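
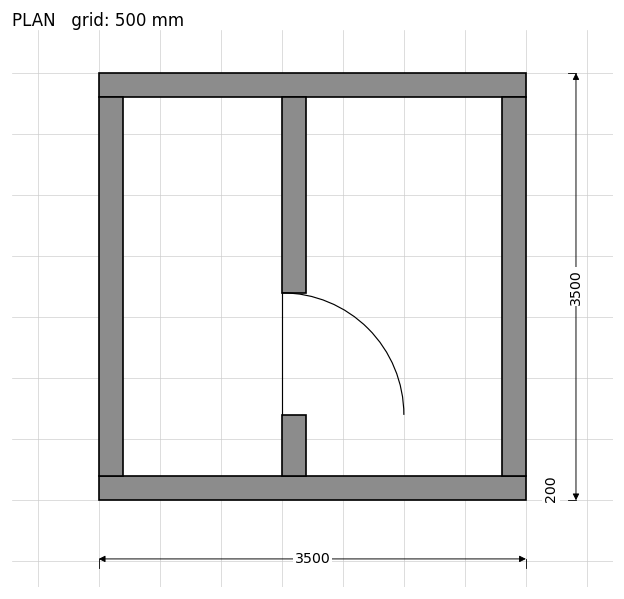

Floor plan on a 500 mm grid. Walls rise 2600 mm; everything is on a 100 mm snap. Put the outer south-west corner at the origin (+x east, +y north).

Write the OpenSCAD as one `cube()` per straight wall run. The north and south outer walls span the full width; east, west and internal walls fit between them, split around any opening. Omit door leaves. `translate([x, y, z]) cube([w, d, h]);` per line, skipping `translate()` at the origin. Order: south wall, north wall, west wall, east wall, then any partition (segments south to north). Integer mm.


cube([3500, 200, 2600]);
translate([0, 3300, 0]) cube([3500, 200, 2600]);
translate([0, 200, 0]) cube([200, 3100, 2600]);
translate([3300, 200, 0]) cube([200, 3100, 2600]);
translate([1500, 200, 0]) cube([200, 500, 2600]);
translate([1500, 1700, 0]) cube([200, 1600, 2600]);


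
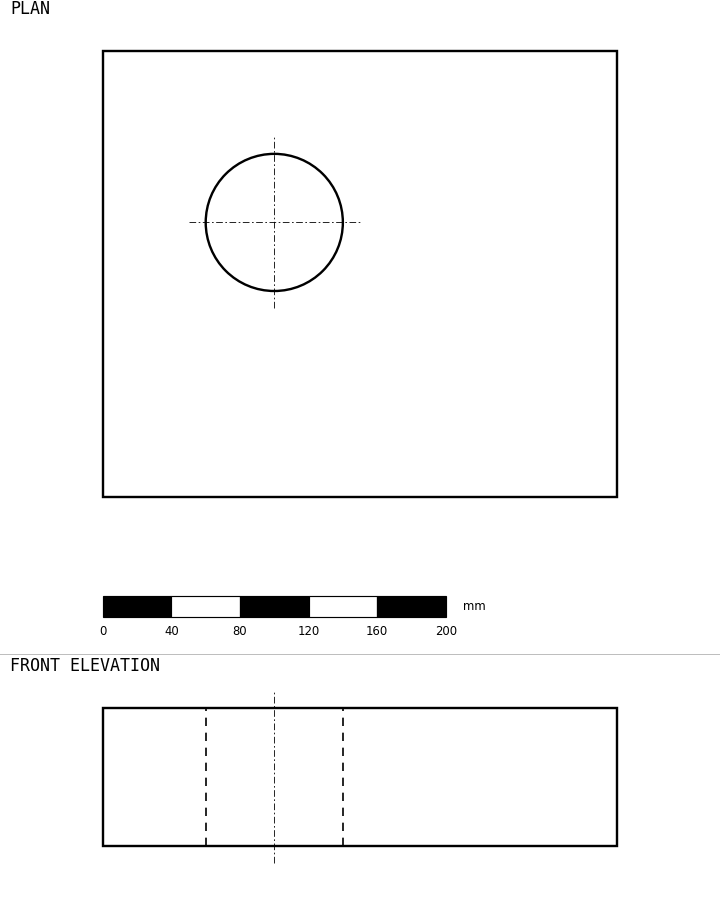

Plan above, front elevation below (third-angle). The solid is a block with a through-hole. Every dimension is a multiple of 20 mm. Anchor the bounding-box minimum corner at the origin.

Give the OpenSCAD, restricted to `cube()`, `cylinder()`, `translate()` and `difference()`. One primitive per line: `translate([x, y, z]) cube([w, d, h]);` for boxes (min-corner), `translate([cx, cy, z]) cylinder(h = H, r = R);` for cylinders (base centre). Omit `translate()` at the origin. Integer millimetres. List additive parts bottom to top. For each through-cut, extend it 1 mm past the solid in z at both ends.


difference() {
  cube([300, 260, 80]);
  translate([100, 160, -1]) cylinder(h = 82, r = 40);
}


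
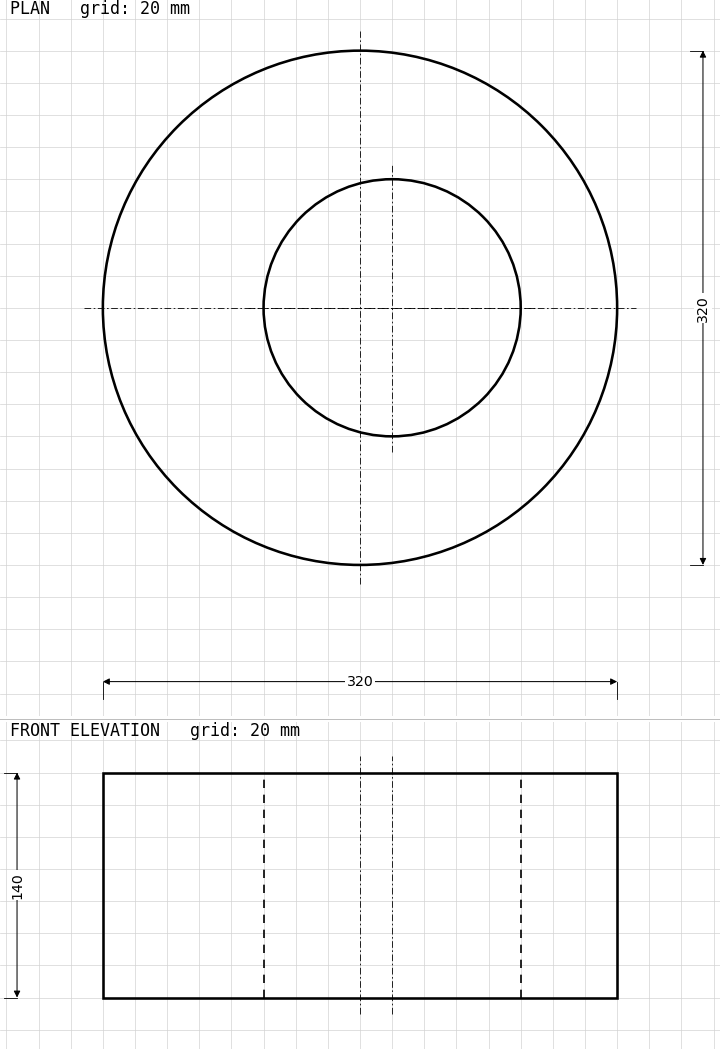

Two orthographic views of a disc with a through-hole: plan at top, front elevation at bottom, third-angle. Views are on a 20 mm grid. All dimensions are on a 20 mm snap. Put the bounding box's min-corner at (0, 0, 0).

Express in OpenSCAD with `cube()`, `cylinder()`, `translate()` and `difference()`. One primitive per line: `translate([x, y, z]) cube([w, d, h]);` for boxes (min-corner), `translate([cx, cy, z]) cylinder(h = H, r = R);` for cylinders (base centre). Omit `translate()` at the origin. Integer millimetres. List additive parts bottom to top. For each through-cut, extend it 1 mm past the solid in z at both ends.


difference() {
  translate([160, 160, 0]) cylinder(h = 140, r = 160);
  translate([180, 160, -1]) cylinder(h = 142, r = 80);
}


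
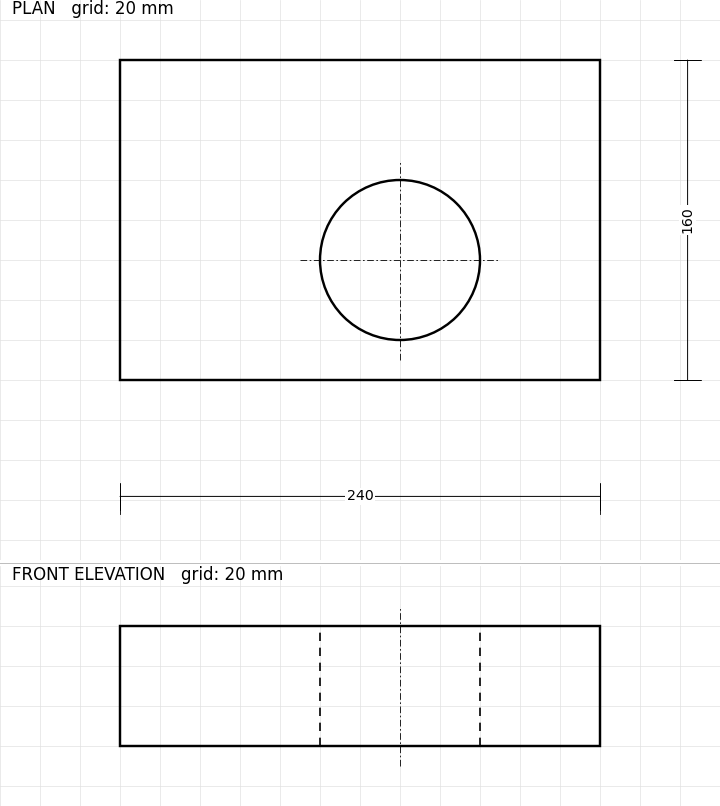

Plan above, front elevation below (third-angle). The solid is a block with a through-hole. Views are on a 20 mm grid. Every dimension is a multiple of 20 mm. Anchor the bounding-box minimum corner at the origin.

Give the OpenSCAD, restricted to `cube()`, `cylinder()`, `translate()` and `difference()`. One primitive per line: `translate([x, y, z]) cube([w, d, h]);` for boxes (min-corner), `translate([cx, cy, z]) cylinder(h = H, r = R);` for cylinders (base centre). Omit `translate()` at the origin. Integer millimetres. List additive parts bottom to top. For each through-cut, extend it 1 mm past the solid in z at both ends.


difference() {
  cube([240, 160, 60]);
  translate([140, 60, -1]) cylinder(h = 62, r = 40);
}


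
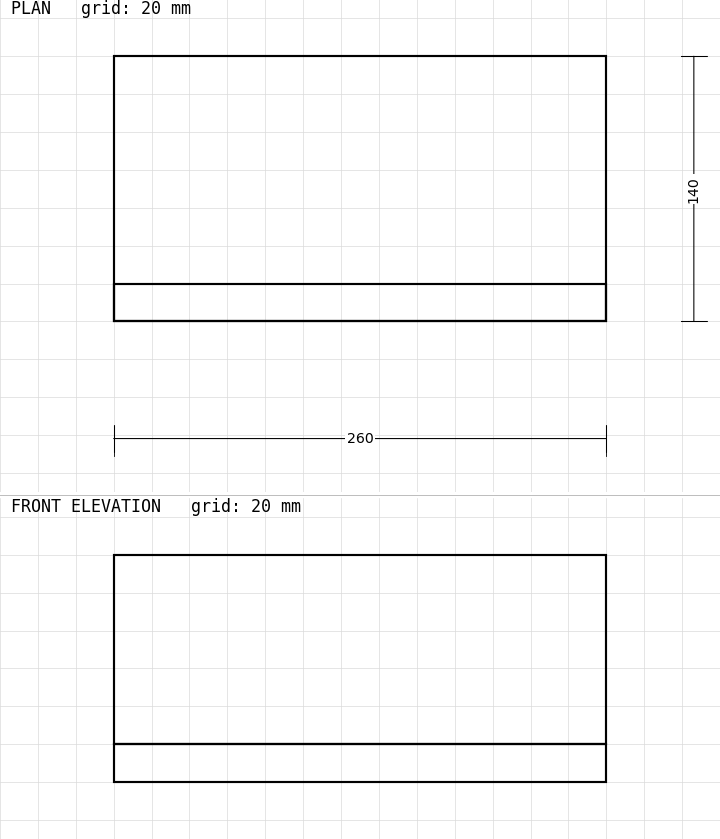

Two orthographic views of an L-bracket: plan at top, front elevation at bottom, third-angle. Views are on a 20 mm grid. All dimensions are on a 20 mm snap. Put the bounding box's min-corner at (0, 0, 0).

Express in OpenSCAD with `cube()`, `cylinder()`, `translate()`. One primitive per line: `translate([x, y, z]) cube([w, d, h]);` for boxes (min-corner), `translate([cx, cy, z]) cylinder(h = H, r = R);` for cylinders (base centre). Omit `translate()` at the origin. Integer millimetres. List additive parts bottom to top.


cube([260, 140, 20]);
translate([0, 0, 20]) cube([260, 20, 100]);


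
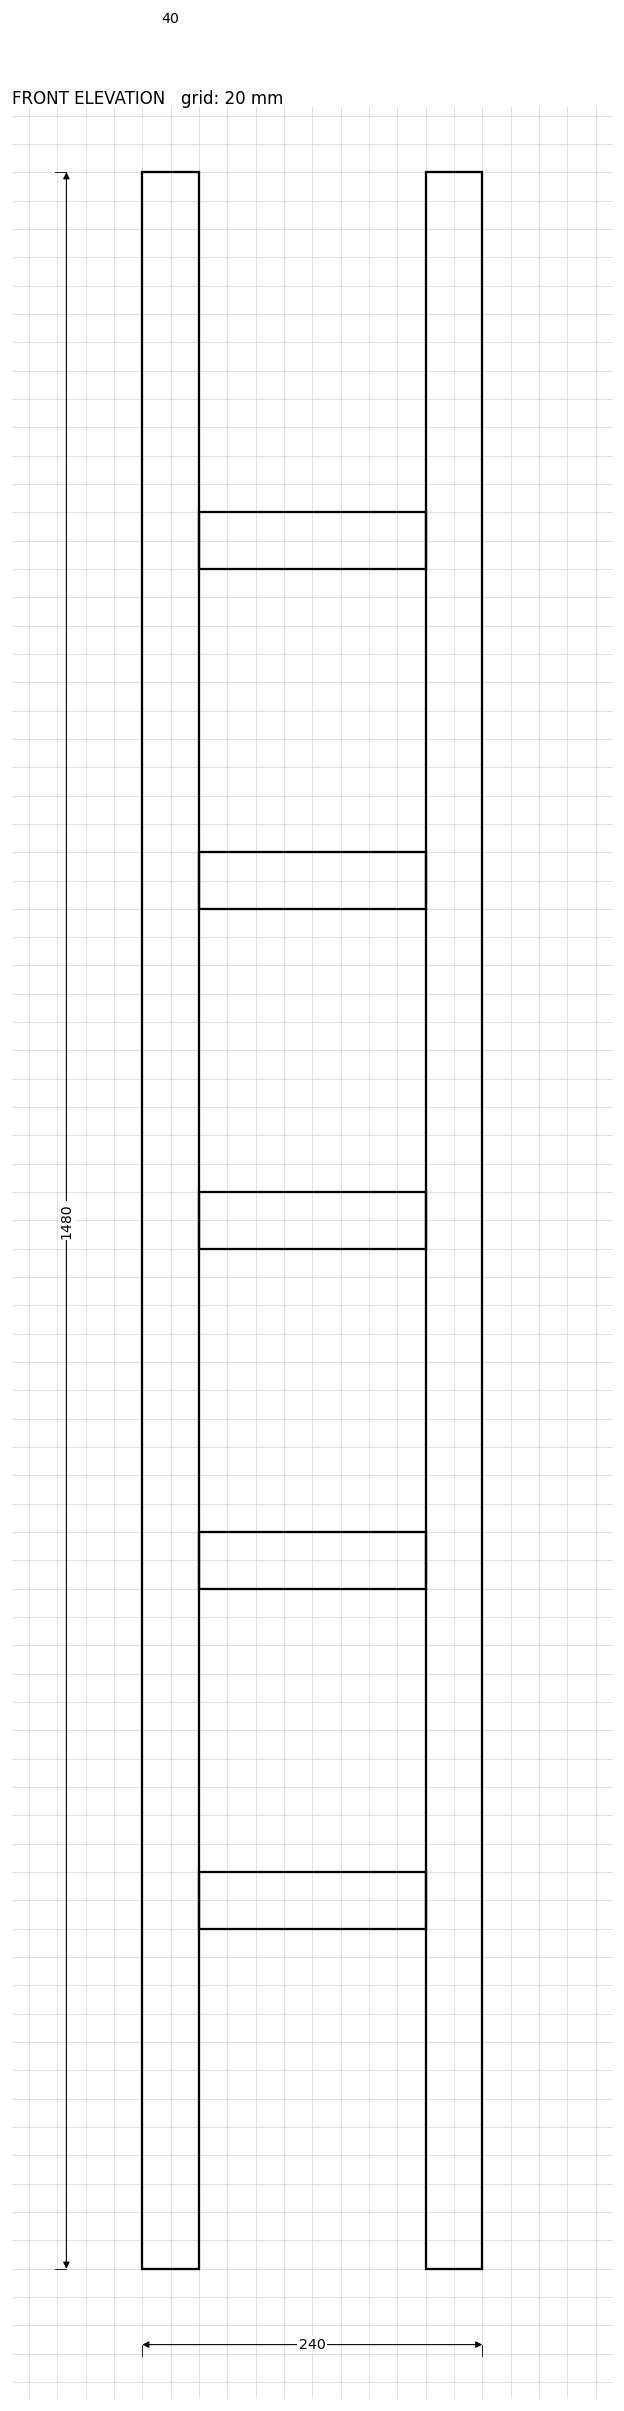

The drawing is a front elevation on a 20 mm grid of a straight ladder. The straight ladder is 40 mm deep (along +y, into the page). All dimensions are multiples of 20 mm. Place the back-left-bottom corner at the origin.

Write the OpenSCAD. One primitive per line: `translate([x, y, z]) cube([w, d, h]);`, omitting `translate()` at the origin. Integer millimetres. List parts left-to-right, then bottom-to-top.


cube([40, 40, 1480]);
translate([40, 0, 240]) cube([160, 40, 40]);
translate([40, 0, 480]) cube([160, 40, 40]);
translate([40, 0, 720]) cube([160, 40, 40]);
translate([40, 0, 960]) cube([160, 40, 40]);
translate([40, 0, 1200]) cube([160, 40, 40]);
translate([200, 0, 0]) cube([40, 40, 1480]);


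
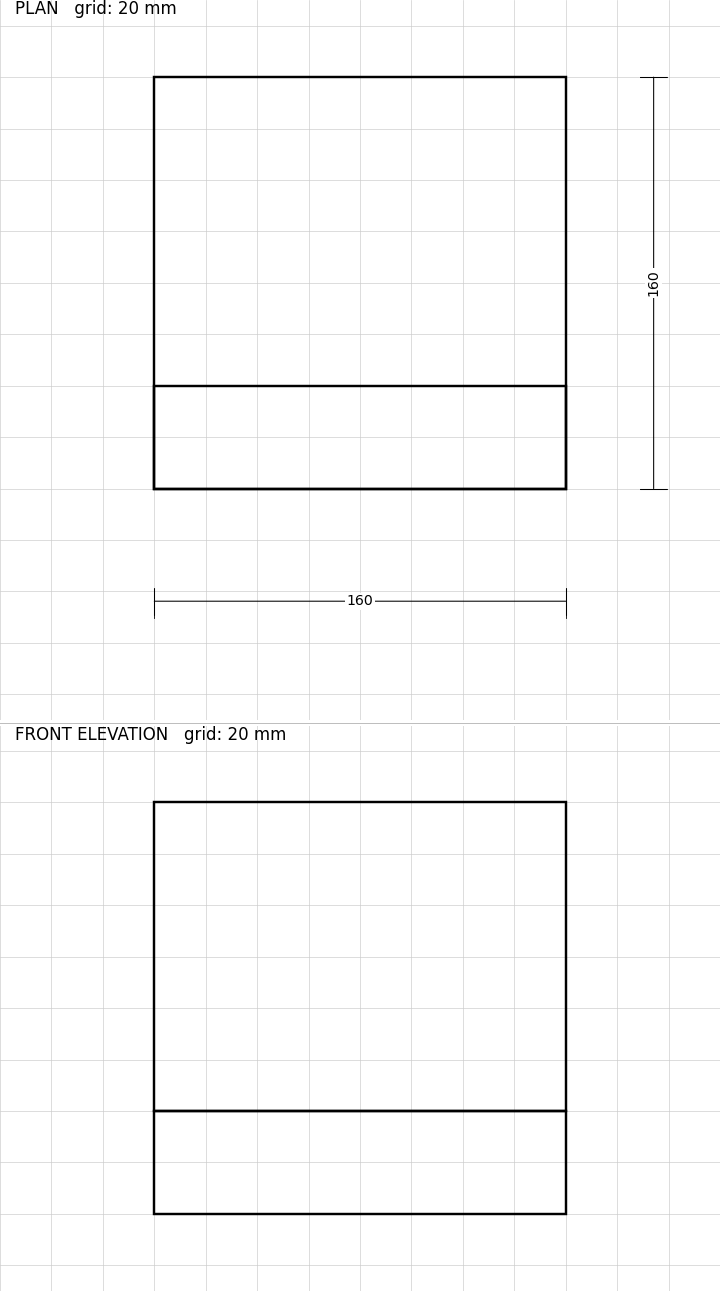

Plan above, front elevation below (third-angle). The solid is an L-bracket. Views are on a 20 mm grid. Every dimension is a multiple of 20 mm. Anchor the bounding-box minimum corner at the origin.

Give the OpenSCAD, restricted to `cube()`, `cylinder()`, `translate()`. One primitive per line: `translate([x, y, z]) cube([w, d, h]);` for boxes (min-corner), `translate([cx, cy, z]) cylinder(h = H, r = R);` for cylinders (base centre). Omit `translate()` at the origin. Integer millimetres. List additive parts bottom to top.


cube([160, 160, 40]);
translate([0, 0, 40]) cube([160, 40, 120]);


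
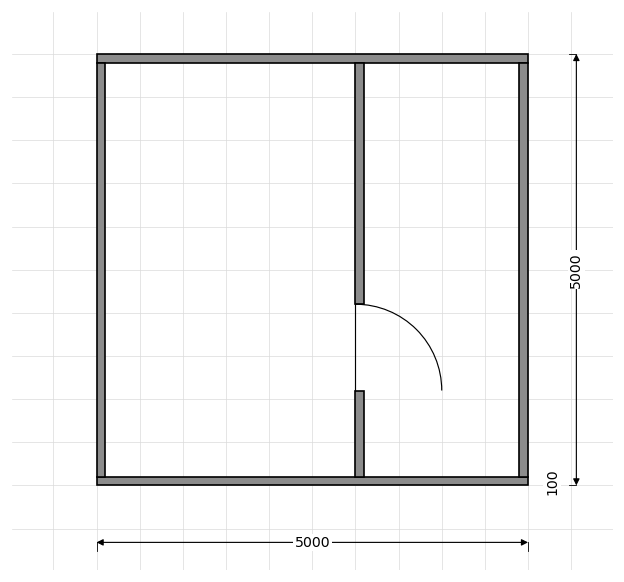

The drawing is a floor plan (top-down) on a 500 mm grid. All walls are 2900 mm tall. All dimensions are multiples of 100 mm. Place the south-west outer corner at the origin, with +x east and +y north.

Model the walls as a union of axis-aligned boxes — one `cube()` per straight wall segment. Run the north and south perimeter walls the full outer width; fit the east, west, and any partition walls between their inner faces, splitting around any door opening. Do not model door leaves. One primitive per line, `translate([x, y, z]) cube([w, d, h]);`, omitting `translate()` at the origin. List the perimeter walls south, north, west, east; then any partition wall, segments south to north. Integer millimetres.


cube([5000, 100, 2900]);
translate([0, 4900, 0]) cube([5000, 100, 2900]);
translate([0, 100, 0]) cube([100, 4800, 2900]);
translate([4900, 100, 0]) cube([100, 4800, 2900]);
translate([3000, 100, 0]) cube([100, 1000, 2900]);
translate([3000, 2100, 0]) cube([100, 2800, 2900]);


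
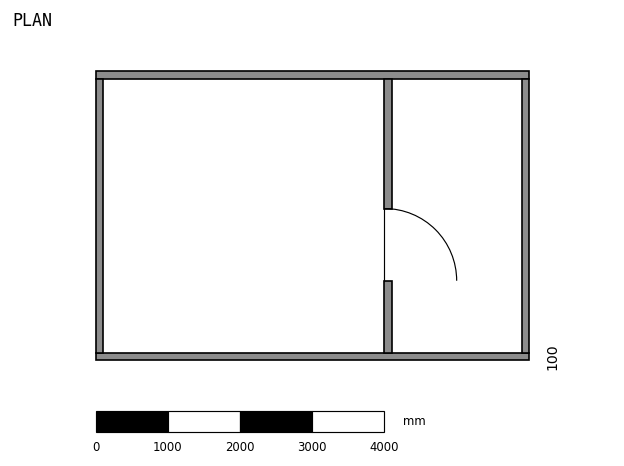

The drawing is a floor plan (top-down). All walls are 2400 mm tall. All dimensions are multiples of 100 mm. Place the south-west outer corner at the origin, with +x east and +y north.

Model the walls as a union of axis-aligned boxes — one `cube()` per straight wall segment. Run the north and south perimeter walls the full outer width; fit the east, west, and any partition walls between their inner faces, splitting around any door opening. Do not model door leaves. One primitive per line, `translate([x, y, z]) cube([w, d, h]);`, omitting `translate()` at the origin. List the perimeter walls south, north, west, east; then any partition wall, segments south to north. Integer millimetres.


cube([6000, 100, 2400]);
translate([0, 3900, 0]) cube([6000, 100, 2400]);
translate([0, 100, 0]) cube([100, 3800, 2400]);
translate([5900, 100, 0]) cube([100, 3800, 2400]);
translate([4000, 100, 0]) cube([100, 1000, 2400]);
translate([4000, 2100, 0]) cube([100, 1800, 2400]);


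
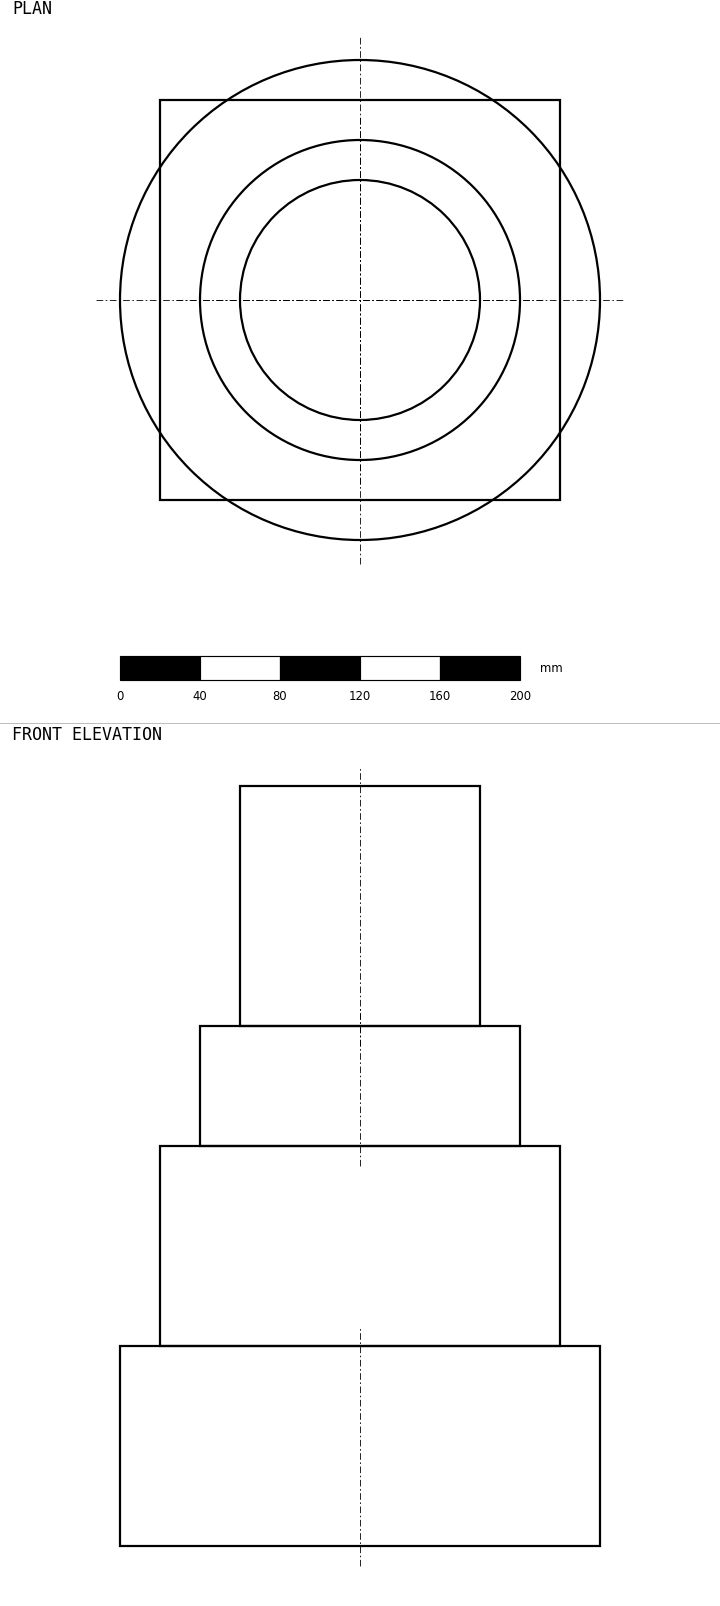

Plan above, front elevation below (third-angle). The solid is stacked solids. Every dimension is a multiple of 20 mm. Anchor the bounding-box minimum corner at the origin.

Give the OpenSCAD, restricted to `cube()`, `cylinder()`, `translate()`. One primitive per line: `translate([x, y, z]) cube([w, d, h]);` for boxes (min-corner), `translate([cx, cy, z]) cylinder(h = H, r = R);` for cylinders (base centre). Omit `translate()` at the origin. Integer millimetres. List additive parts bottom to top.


translate([120, 120, 0]) cylinder(h = 100, r = 120);
translate([20, 20, 100]) cube([200, 200, 100]);
translate([120, 120, 200]) cylinder(h = 60, r = 80);
translate([120, 120, 260]) cylinder(h = 120, r = 60);


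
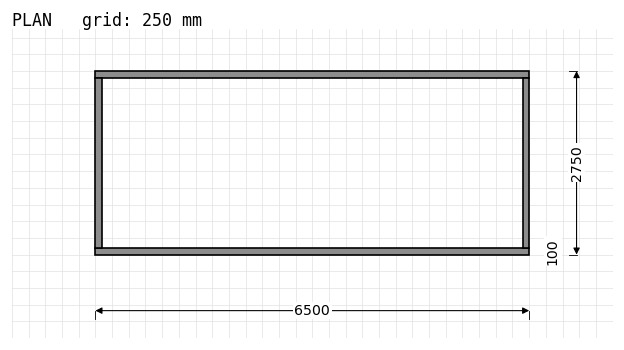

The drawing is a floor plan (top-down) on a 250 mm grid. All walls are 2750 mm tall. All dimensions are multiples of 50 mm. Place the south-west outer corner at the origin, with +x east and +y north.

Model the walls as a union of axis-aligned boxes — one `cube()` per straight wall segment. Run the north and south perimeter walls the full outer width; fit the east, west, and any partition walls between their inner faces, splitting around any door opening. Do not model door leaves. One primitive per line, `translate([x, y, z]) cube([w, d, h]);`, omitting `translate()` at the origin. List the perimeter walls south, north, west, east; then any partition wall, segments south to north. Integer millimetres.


cube([6500, 100, 2750]);
translate([0, 2650, 0]) cube([6500, 100, 2750]);
translate([0, 100, 0]) cube([100, 2550, 2750]);
translate([6400, 100, 0]) cube([100, 2550, 2750]);


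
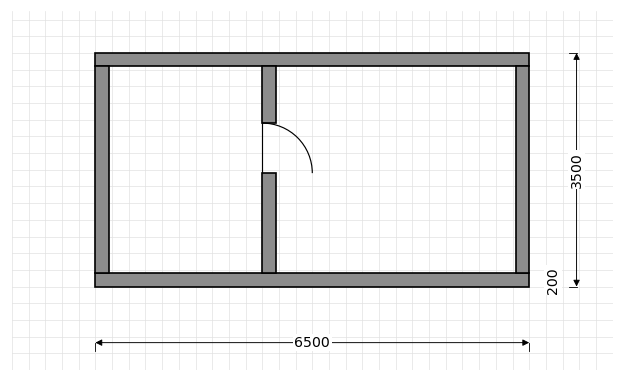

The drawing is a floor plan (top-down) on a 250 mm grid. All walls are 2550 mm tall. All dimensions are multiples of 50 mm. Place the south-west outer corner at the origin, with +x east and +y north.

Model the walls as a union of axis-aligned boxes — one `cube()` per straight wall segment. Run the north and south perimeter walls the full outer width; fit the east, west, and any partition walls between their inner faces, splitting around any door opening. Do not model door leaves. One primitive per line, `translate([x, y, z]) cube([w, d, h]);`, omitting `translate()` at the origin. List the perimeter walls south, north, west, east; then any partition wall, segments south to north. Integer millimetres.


cube([6500, 200, 2550]);
translate([0, 3300, 0]) cube([6500, 200, 2550]);
translate([0, 200, 0]) cube([200, 3100, 2550]);
translate([6300, 200, 0]) cube([200, 3100, 2550]);
translate([2500, 200, 0]) cube([200, 1500, 2550]);
translate([2500, 2450, 0]) cube([200, 850, 2550]);


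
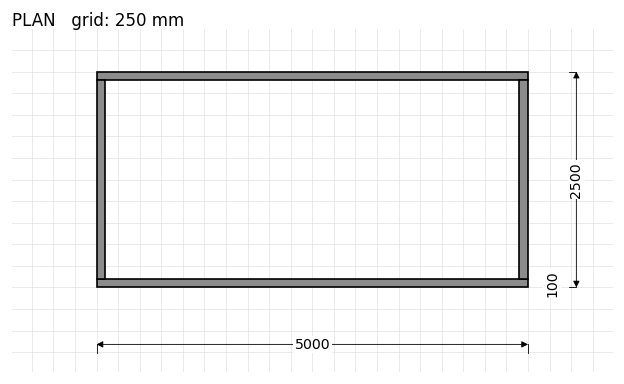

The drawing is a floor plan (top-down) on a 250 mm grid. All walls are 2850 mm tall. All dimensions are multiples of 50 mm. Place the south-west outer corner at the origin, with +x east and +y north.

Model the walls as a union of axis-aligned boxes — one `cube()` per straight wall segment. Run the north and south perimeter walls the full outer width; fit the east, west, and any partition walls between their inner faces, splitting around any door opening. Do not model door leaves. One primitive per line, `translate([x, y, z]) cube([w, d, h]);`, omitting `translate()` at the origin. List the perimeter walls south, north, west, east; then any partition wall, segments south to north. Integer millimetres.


cube([5000, 100, 2850]);
translate([0, 2400, 0]) cube([5000, 100, 2850]);
translate([0, 100, 0]) cube([100, 2300, 2850]);
translate([4900, 100, 0]) cube([100, 2300, 2850]);


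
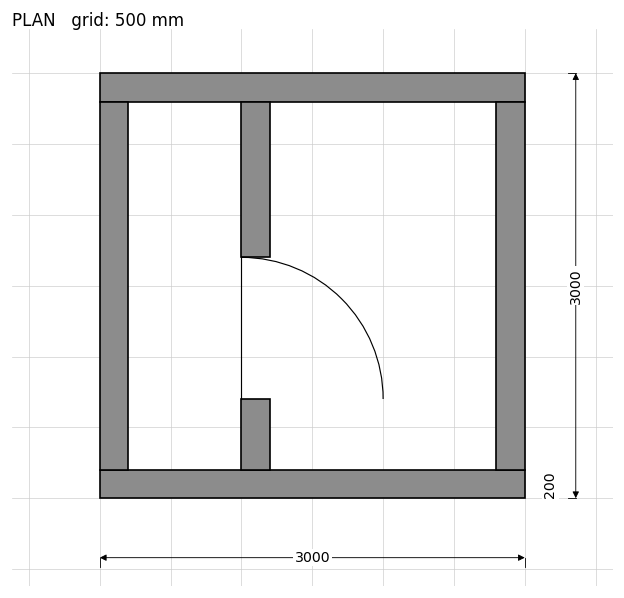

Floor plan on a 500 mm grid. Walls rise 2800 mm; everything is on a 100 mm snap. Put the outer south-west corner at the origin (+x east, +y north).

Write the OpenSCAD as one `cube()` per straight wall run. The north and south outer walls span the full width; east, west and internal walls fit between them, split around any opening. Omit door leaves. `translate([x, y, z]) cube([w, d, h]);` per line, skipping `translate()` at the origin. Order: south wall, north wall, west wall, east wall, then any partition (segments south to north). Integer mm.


cube([3000, 200, 2800]);
translate([0, 2800, 0]) cube([3000, 200, 2800]);
translate([0, 200, 0]) cube([200, 2600, 2800]);
translate([2800, 200, 0]) cube([200, 2600, 2800]);
translate([1000, 200, 0]) cube([200, 500, 2800]);
translate([1000, 1700, 0]) cube([200, 1100, 2800]);


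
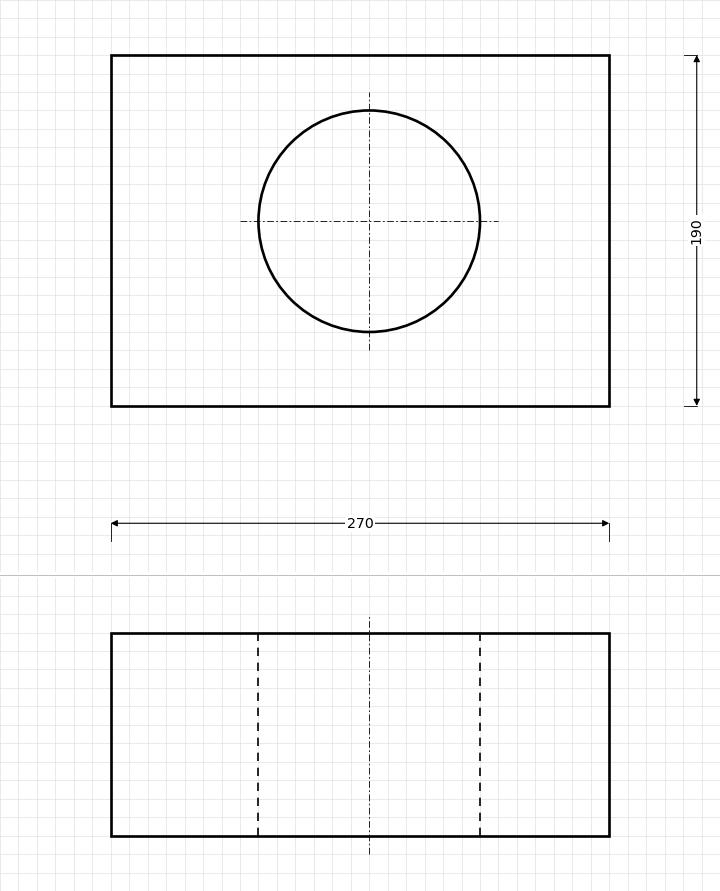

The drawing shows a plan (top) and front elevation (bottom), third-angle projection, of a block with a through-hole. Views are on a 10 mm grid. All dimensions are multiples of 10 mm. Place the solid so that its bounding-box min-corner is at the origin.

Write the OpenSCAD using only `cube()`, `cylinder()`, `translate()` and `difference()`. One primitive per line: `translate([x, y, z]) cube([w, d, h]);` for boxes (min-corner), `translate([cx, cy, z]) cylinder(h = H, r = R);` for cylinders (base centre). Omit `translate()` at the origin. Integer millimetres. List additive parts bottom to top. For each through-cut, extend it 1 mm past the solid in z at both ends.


difference() {
  cube([270, 190, 110]);
  translate([140, 100, -1]) cylinder(h = 112, r = 60);
}


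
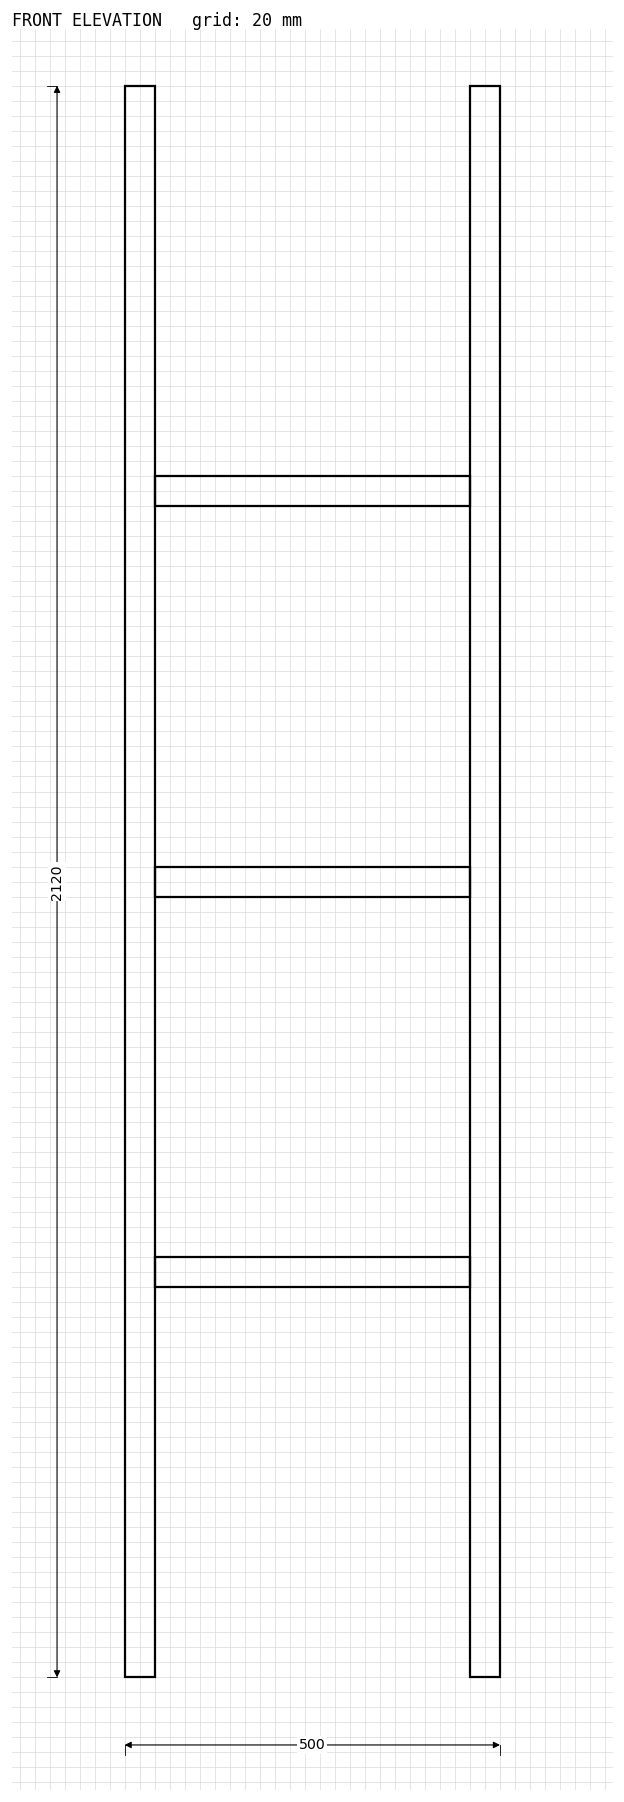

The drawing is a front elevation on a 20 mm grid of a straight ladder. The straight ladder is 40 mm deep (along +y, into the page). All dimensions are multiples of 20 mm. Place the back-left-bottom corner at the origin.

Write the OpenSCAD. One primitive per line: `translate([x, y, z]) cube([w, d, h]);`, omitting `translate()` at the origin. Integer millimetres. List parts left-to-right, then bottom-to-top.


cube([40, 40, 2120]);
translate([40, 0, 520]) cube([420, 40, 40]);
translate([40, 0, 1040]) cube([420, 40, 40]);
translate([40, 0, 1560]) cube([420, 40, 40]);
translate([460, 0, 0]) cube([40, 40, 2120]);


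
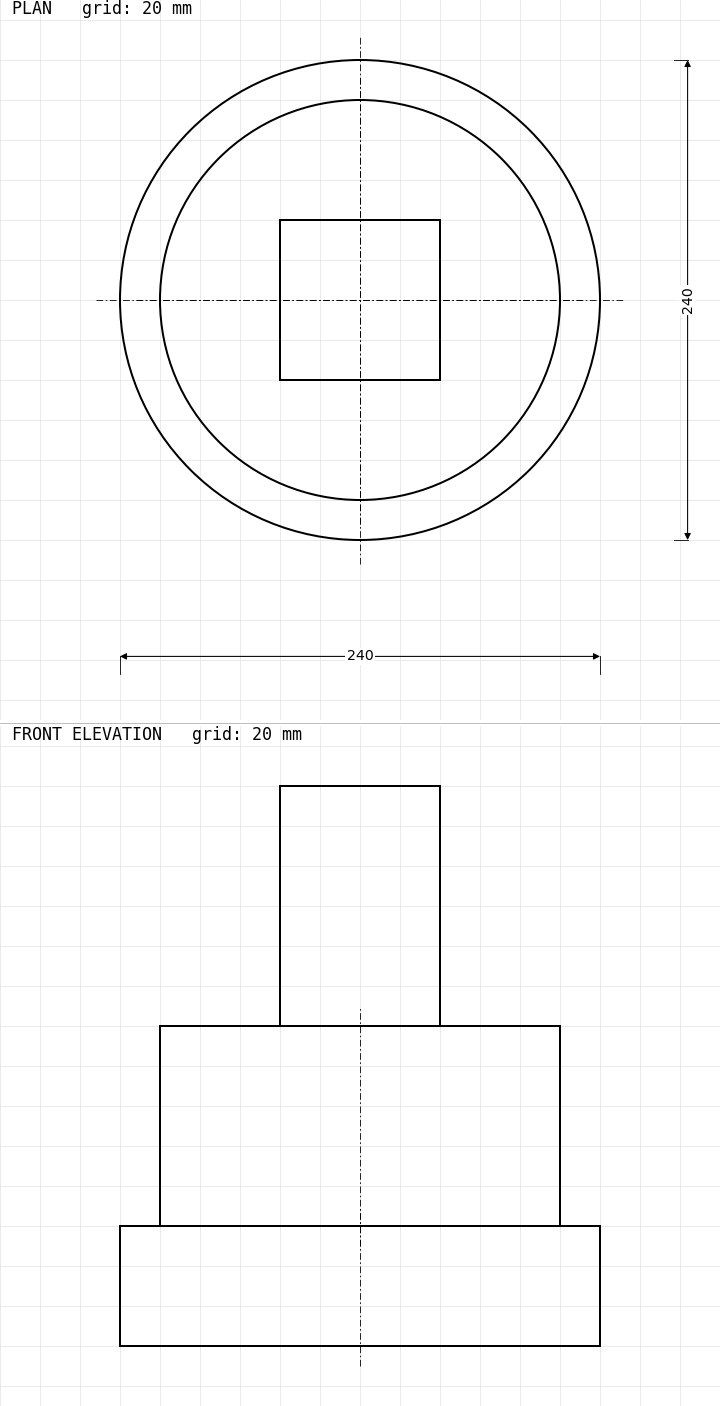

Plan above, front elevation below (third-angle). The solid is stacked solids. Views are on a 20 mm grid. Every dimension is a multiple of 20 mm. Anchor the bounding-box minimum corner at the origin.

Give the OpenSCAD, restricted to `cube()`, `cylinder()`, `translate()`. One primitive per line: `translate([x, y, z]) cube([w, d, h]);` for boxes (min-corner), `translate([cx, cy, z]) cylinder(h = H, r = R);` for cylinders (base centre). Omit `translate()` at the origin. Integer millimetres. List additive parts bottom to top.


translate([120, 120, 0]) cylinder(h = 60, r = 120);
translate([120, 120, 60]) cylinder(h = 100, r = 100);
translate([80, 80, 160]) cube([80, 80, 120]);


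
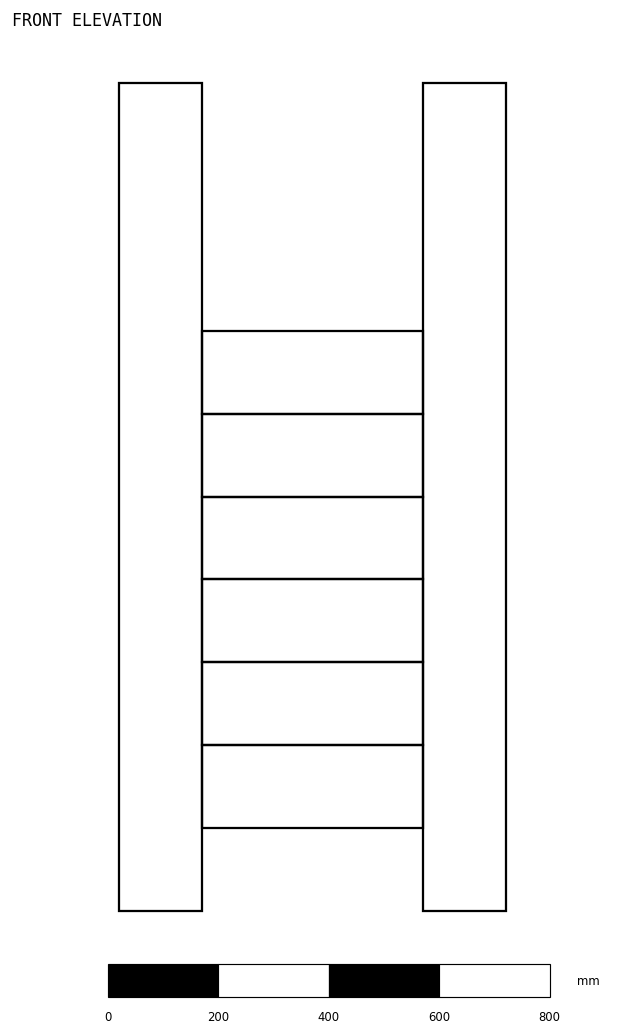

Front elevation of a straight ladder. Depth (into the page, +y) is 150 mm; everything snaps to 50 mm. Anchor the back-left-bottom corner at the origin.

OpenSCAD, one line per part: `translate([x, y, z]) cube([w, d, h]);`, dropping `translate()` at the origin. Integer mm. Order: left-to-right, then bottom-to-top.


cube([150, 150, 1500]);
translate([150, 0, 150]) cube([400, 150, 150]);
translate([150, 0, 300]) cube([400, 150, 150]);
translate([150, 0, 450]) cube([400, 150, 150]);
translate([150, 0, 600]) cube([400, 150, 150]);
translate([150, 0, 750]) cube([400, 150, 150]);
translate([150, 0, 900]) cube([400, 150, 150]);
translate([550, 0, 0]) cube([150, 150, 1500]);


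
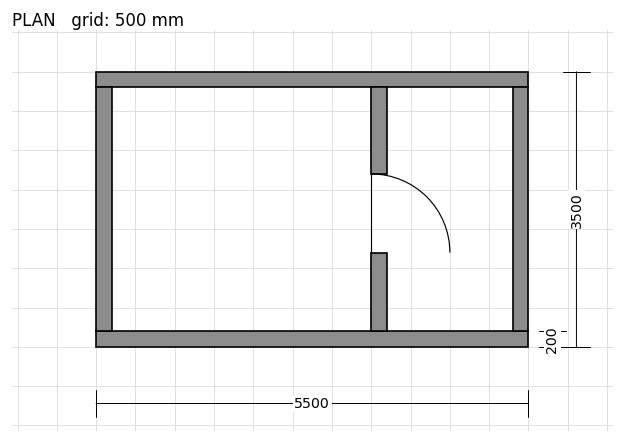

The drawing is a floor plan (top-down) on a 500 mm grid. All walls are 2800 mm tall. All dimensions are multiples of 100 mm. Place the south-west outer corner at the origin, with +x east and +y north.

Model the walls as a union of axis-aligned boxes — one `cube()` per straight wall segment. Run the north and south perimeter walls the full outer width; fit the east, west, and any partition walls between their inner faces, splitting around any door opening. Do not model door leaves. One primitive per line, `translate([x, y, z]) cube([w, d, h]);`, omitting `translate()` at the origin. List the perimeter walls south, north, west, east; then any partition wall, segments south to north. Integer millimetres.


cube([5500, 200, 2800]);
translate([0, 3300, 0]) cube([5500, 200, 2800]);
translate([0, 200, 0]) cube([200, 3100, 2800]);
translate([5300, 200, 0]) cube([200, 3100, 2800]);
translate([3500, 200, 0]) cube([200, 1000, 2800]);
translate([3500, 2200, 0]) cube([200, 1100, 2800]);


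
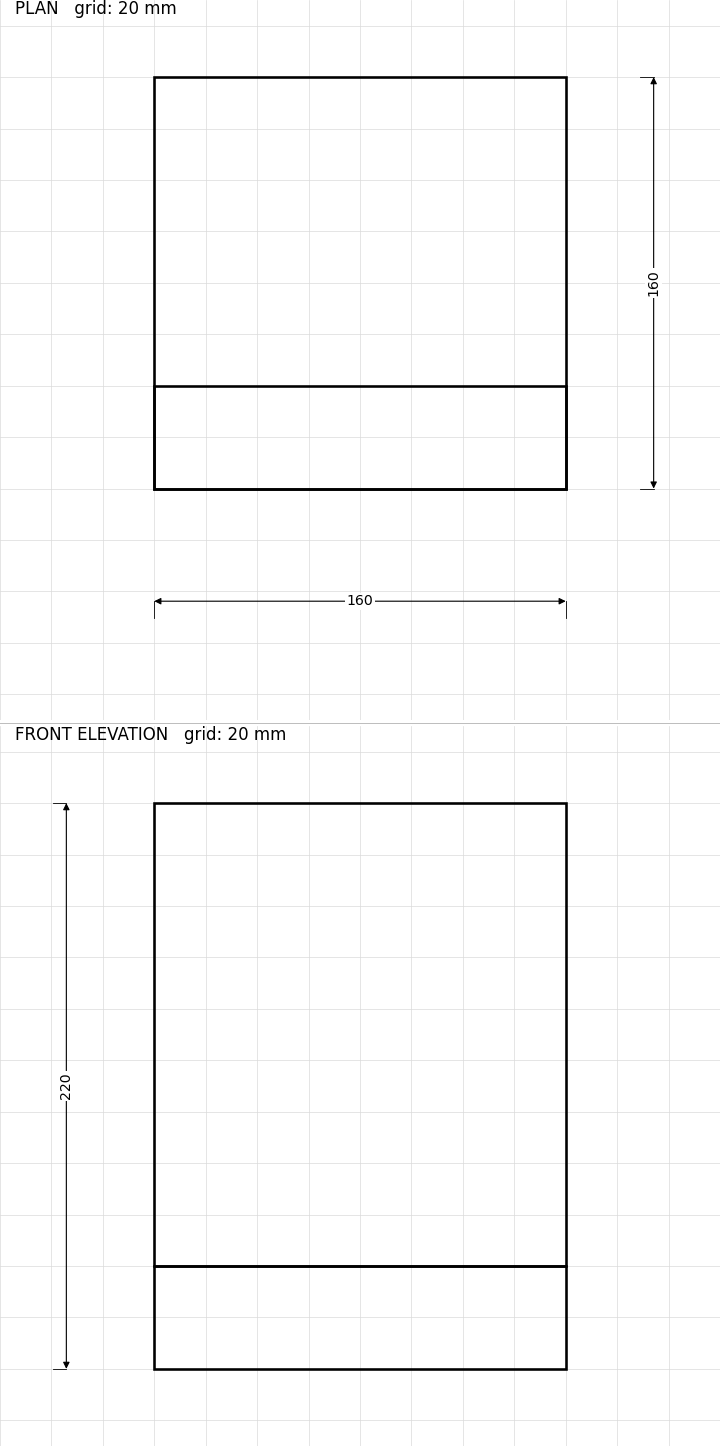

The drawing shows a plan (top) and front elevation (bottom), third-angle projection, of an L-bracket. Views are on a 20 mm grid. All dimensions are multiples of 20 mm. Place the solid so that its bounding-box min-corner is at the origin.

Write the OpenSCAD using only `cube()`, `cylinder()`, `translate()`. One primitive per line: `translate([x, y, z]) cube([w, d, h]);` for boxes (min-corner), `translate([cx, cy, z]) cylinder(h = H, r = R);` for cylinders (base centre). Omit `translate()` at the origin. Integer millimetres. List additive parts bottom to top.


cube([160, 160, 40]);
translate([0, 0, 40]) cube([160, 40, 180]);


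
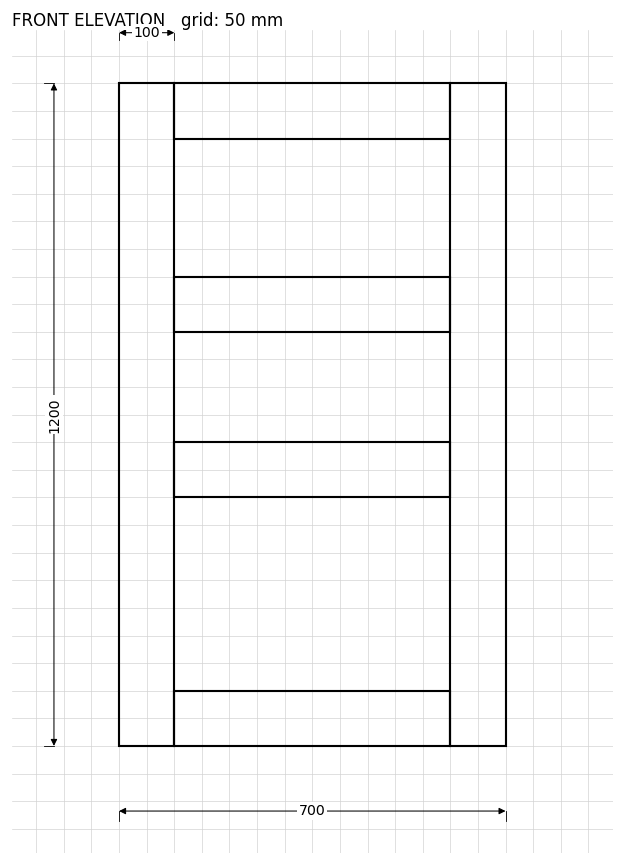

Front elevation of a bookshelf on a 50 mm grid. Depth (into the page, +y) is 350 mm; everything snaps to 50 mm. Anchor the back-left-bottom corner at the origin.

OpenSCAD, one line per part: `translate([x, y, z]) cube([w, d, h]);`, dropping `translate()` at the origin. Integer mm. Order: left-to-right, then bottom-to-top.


cube([100, 350, 1200]);
translate([100, 0, 0]) cube([500, 350, 100]);
translate([100, 0, 450]) cube([500, 350, 100]);
translate([100, 0, 750]) cube([500, 350, 100]);
translate([100, 0, 1100]) cube([500, 350, 100]);
translate([600, 0, 0]) cube([100, 350, 1200]);


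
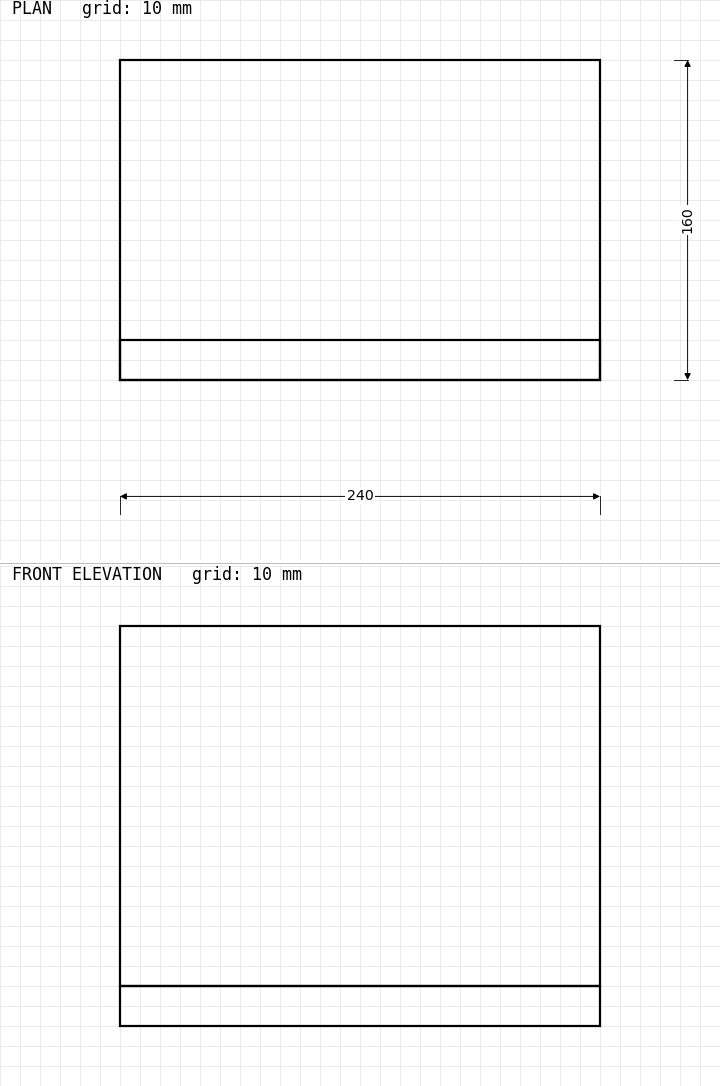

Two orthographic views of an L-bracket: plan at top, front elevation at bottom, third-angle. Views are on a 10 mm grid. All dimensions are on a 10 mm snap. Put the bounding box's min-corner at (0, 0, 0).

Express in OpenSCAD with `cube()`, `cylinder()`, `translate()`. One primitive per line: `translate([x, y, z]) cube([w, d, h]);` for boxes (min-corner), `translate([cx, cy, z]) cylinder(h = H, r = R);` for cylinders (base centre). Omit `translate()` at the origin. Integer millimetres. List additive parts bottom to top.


cube([240, 160, 20]);
translate([0, 0, 20]) cube([240, 20, 180]);


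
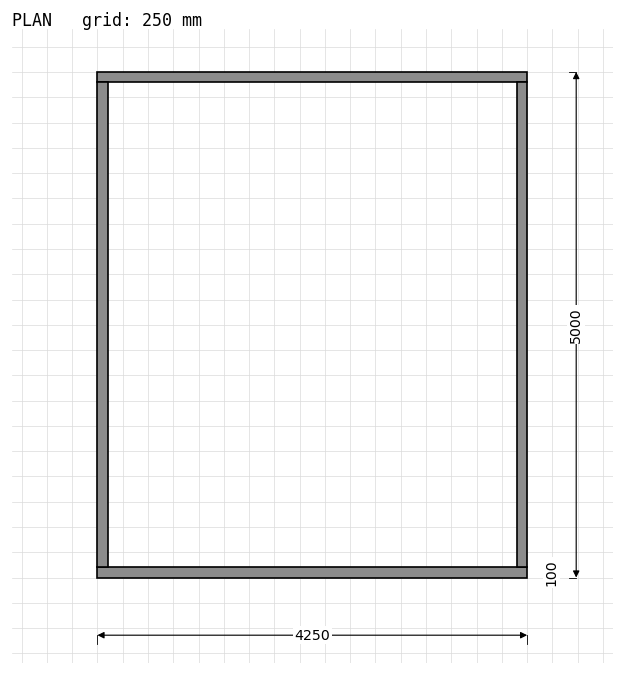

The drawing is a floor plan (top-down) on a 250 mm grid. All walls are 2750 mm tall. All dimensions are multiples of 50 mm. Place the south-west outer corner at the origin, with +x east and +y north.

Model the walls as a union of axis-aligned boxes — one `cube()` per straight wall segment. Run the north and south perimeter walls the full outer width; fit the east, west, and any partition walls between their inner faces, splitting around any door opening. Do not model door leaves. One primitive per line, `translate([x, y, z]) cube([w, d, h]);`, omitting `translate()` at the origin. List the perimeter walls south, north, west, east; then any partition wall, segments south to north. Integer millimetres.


cube([4250, 100, 2750]);
translate([0, 4900, 0]) cube([4250, 100, 2750]);
translate([0, 100, 0]) cube([100, 4800, 2750]);
translate([4150, 100, 0]) cube([100, 4800, 2750]);


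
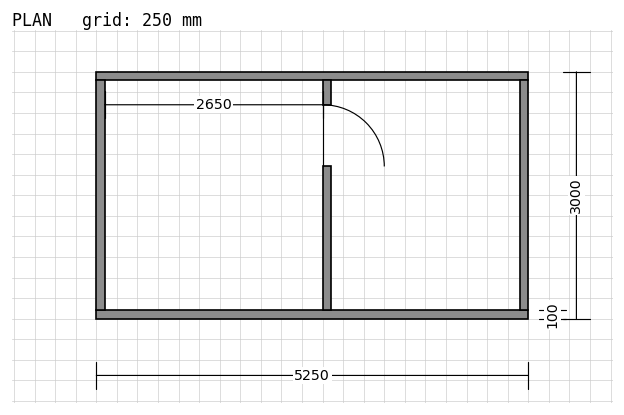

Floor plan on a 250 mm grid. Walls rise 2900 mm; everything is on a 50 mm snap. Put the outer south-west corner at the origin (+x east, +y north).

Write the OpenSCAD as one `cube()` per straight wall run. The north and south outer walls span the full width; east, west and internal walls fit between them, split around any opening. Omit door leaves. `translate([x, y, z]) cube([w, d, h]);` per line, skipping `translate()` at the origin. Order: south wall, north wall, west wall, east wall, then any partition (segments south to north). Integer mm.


cube([5250, 100, 2900]);
translate([0, 2900, 0]) cube([5250, 100, 2900]);
translate([0, 100, 0]) cube([100, 2800, 2900]);
translate([5150, 100, 0]) cube([100, 2800, 2900]);
translate([2750, 100, 0]) cube([100, 1750, 2900]);
translate([2750, 2600, 0]) cube([100, 300, 2900]);


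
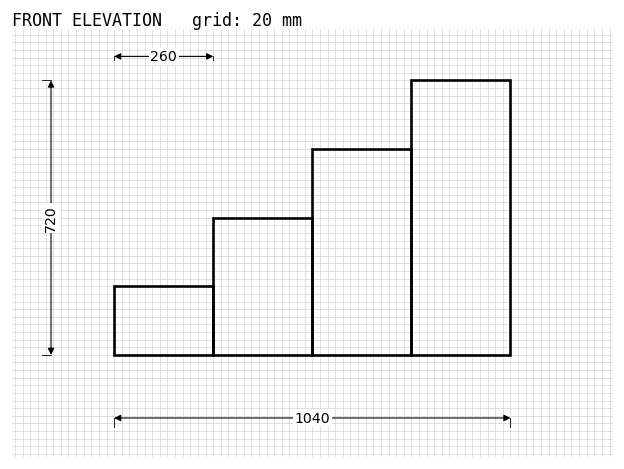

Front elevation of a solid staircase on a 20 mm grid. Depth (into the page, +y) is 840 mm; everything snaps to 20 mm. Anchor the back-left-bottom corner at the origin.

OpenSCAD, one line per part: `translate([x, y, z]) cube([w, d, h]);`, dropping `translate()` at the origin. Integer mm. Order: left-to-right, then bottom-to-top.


cube([260, 840, 180]);
translate([260, 0, 0]) cube([260, 840, 360]);
translate([520, 0, 0]) cube([260, 840, 540]);
translate([780, 0, 0]) cube([260, 840, 720]);


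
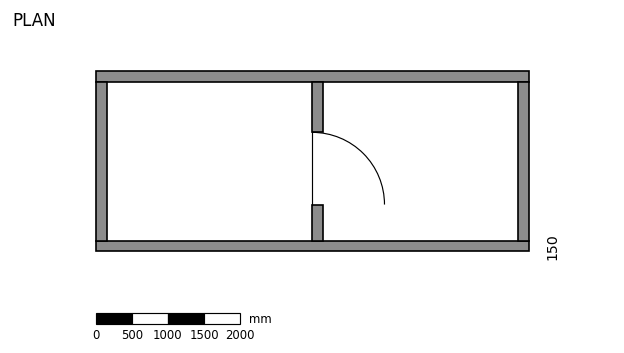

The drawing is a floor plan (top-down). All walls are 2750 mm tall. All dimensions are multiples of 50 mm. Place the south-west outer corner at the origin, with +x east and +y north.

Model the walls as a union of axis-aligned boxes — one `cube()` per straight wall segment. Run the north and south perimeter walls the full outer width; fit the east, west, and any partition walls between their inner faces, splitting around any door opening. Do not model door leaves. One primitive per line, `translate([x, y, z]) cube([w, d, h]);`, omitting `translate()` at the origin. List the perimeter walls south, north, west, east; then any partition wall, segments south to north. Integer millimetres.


cube([6000, 150, 2750]);
translate([0, 2350, 0]) cube([6000, 150, 2750]);
translate([0, 150, 0]) cube([150, 2200, 2750]);
translate([5850, 150, 0]) cube([150, 2200, 2750]);
translate([3000, 150, 0]) cube([150, 500, 2750]);
translate([3000, 1650, 0]) cube([150, 700, 2750]);


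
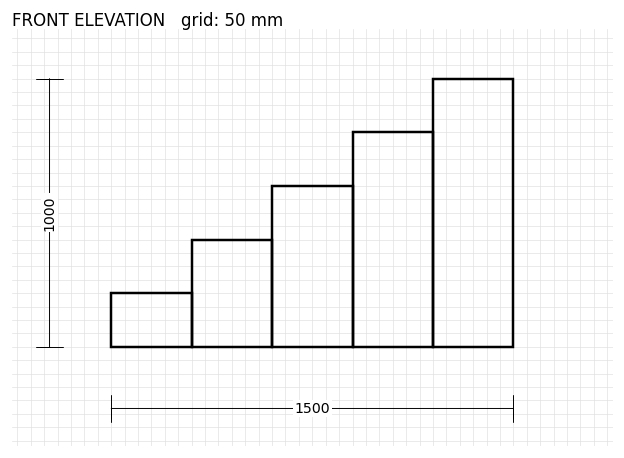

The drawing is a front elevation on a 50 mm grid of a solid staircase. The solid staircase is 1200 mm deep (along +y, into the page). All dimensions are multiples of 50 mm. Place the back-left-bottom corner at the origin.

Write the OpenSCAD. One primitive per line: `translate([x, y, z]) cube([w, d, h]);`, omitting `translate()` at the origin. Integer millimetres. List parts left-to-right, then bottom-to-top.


cube([300, 1200, 200]);
translate([300, 0, 0]) cube([300, 1200, 400]);
translate([600, 0, 0]) cube([300, 1200, 600]);
translate([900, 0, 0]) cube([300, 1200, 800]);
translate([1200, 0, 0]) cube([300, 1200, 1000]);


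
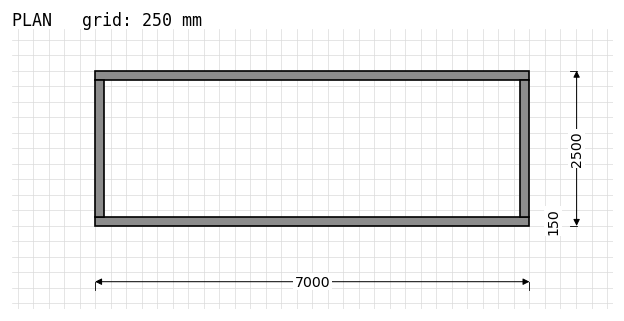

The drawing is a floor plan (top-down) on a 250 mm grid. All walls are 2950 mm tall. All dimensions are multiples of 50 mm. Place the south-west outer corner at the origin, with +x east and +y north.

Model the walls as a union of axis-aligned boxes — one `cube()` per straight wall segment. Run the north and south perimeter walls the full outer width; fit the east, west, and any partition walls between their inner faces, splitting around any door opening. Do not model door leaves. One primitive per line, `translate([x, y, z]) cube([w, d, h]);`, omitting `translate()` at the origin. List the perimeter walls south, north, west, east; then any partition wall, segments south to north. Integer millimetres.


cube([7000, 150, 2950]);
translate([0, 2350, 0]) cube([7000, 150, 2950]);
translate([0, 150, 0]) cube([150, 2200, 2950]);
translate([6850, 150, 0]) cube([150, 2200, 2950]);


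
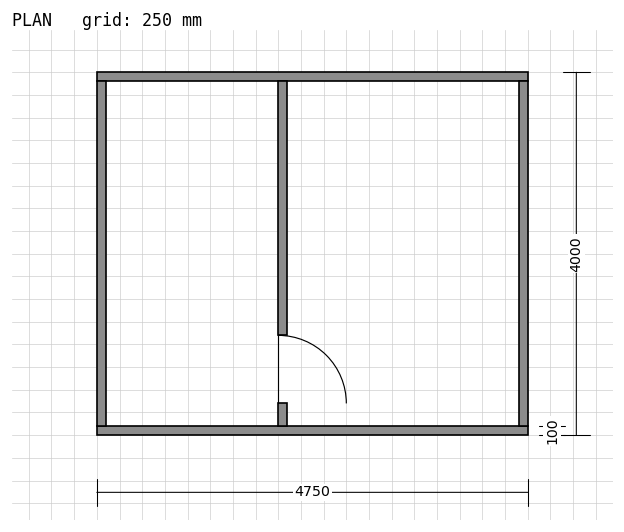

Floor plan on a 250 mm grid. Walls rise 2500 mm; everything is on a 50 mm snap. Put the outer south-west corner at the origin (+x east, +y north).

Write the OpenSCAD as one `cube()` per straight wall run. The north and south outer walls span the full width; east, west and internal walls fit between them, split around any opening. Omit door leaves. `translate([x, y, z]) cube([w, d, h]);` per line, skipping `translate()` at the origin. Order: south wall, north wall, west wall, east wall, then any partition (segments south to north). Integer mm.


cube([4750, 100, 2500]);
translate([0, 3900, 0]) cube([4750, 100, 2500]);
translate([0, 100, 0]) cube([100, 3800, 2500]);
translate([4650, 100, 0]) cube([100, 3800, 2500]);
translate([2000, 100, 0]) cube([100, 250, 2500]);
translate([2000, 1100, 0]) cube([100, 2800, 2500]);


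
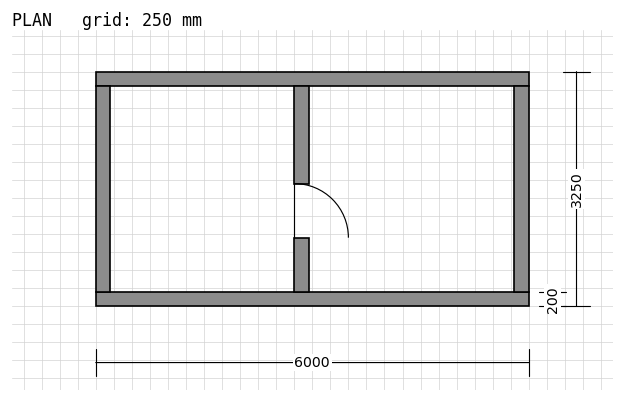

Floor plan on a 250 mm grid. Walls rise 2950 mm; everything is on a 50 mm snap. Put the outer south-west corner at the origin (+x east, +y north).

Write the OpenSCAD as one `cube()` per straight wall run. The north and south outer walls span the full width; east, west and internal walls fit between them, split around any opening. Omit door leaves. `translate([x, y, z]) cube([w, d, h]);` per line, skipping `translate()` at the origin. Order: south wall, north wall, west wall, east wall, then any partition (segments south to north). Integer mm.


cube([6000, 200, 2950]);
translate([0, 3050, 0]) cube([6000, 200, 2950]);
translate([0, 200, 0]) cube([200, 2850, 2950]);
translate([5800, 200, 0]) cube([200, 2850, 2950]);
translate([2750, 200, 0]) cube([200, 750, 2950]);
translate([2750, 1700, 0]) cube([200, 1350, 2950]);


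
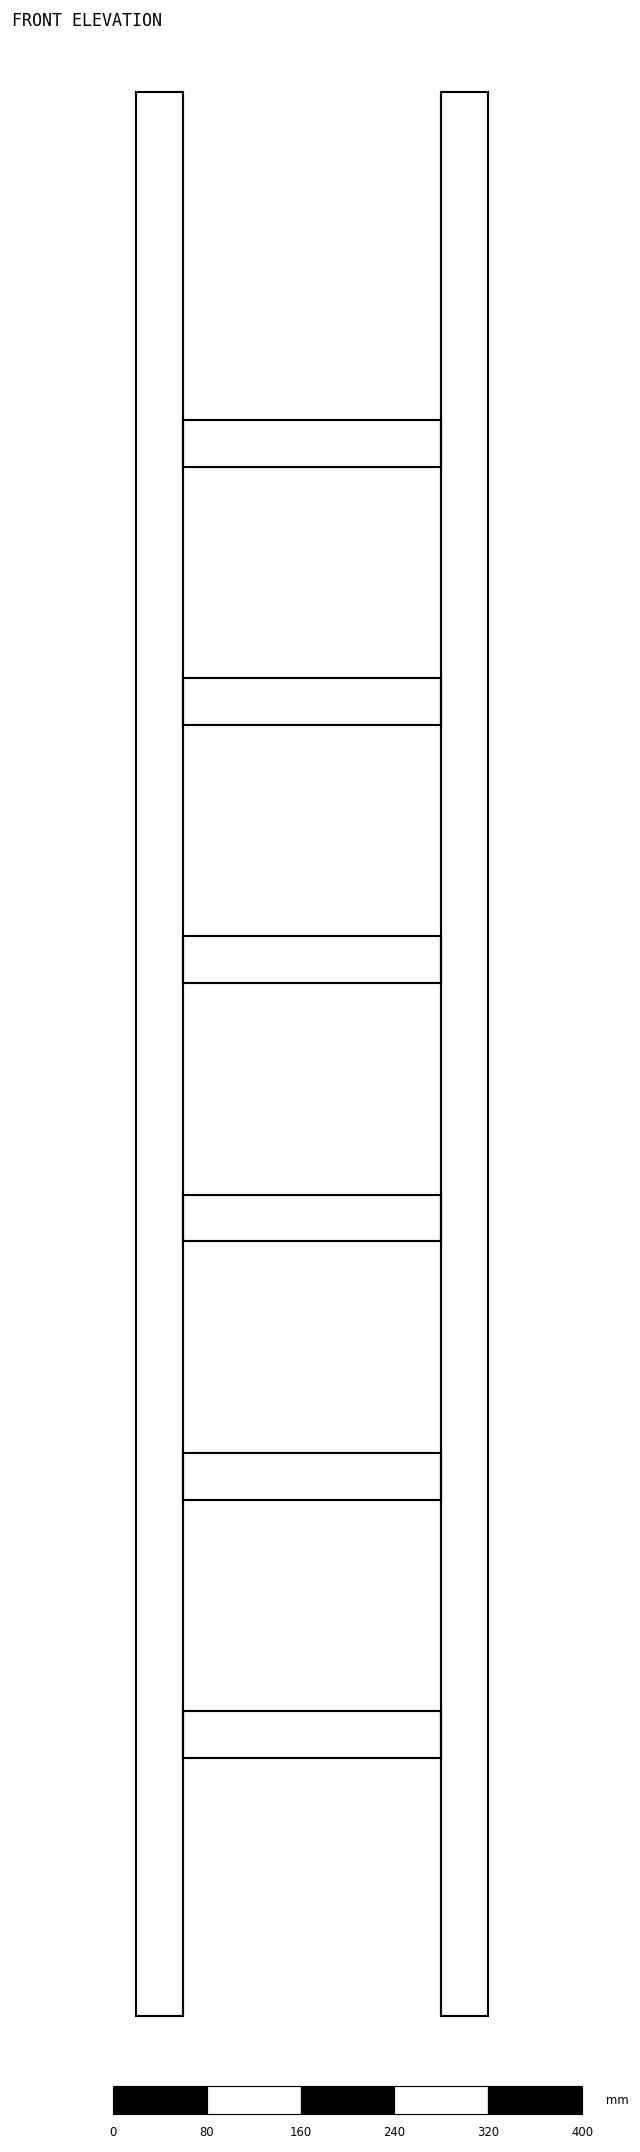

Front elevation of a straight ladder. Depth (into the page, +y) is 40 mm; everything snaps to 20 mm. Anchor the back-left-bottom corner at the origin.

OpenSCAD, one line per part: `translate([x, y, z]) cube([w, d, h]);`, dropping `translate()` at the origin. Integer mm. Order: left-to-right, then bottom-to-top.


cube([40, 40, 1640]);
translate([40, 0, 220]) cube([220, 40, 40]);
translate([40, 0, 440]) cube([220, 40, 40]);
translate([40, 0, 660]) cube([220, 40, 40]);
translate([40, 0, 880]) cube([220, 40, 40]);
translate([40, 0, 1100]) cube([220, 40, 40]);
translate([40, 0, 1320]) cube([220, 40, 40]);
translate([260, 0, 0]) cube([40, 40, 1640]);


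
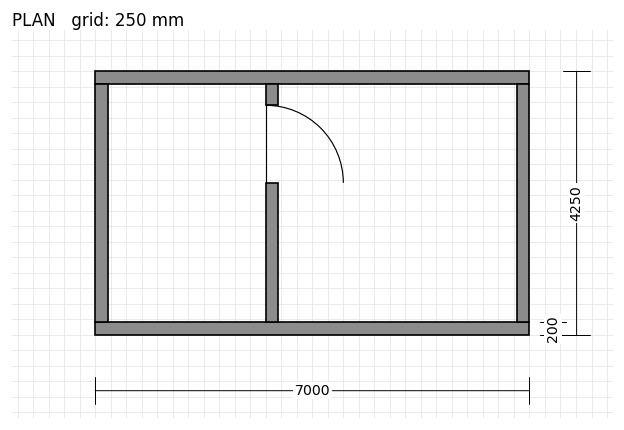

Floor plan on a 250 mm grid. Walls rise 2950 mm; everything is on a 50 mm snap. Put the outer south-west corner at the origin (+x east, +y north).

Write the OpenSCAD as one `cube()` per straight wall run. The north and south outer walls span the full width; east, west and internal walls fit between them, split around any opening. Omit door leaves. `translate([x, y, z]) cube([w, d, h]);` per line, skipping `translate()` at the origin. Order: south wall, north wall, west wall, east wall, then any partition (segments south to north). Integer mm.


cube([7000, 200, 2950]);
translate([0, 4050, 0]) cube([7000, 200, 2950]);
translate([0, 200, 0]) cube([200, 3850, 2950]);
translate([6800, 200, 0]) cube([200, 3850, 2950]);
translate([2750, 200, 0]) cube([200, 2250, 2950]);
translate([2750, 3700, 0]) cube([200, 350, 2950]);


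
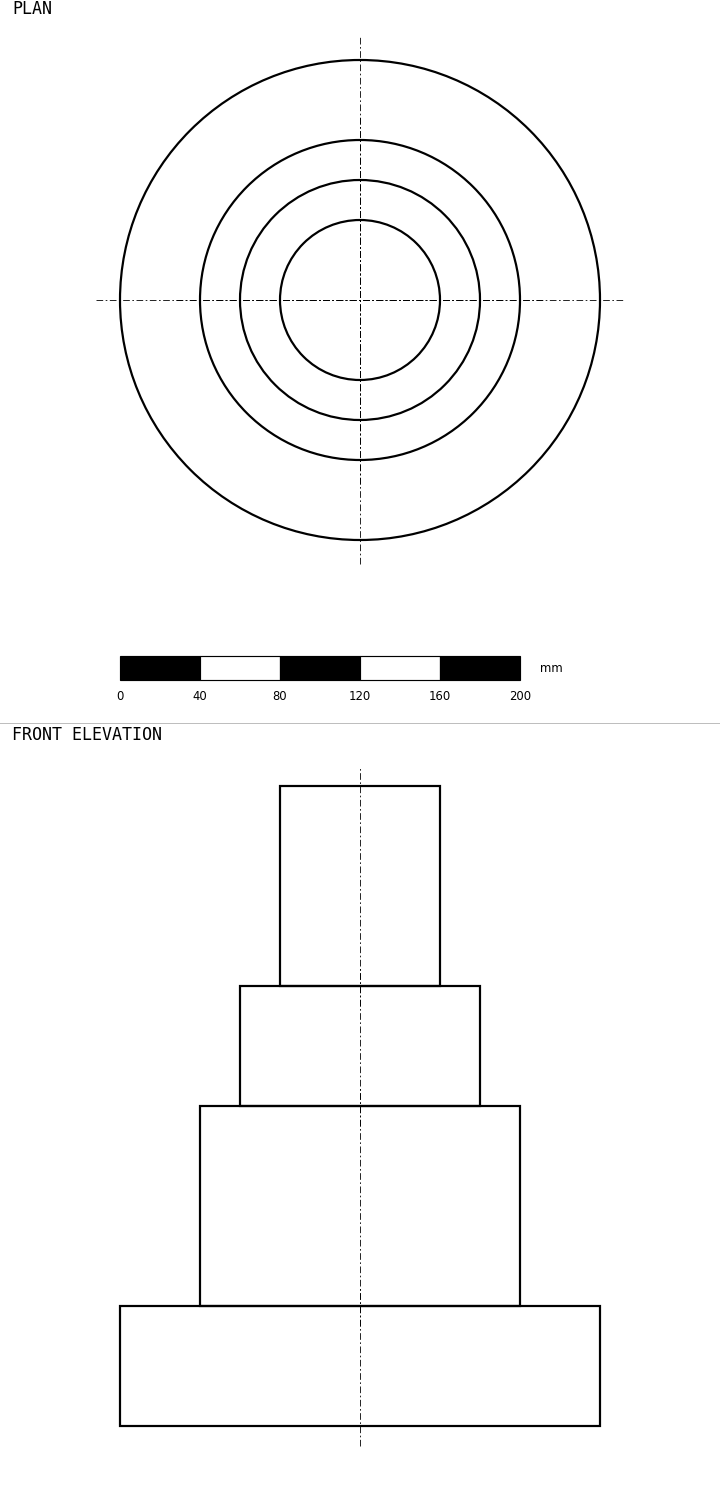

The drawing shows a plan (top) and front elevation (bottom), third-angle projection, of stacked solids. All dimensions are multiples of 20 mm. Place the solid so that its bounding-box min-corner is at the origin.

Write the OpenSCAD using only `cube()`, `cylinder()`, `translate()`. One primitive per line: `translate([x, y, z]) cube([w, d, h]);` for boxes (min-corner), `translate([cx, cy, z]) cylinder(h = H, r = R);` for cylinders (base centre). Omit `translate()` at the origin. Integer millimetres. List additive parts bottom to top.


translate([120, 120, 0]) cylinder(h = 60, r = 120);
translate([120, 120, 60]) cylinder(h = 100, r = 80);
translate([120, 120, 160]) cylinder(h = 60, r = 60);
translate([120, 120, 220]) cylinder(h = 100, r = 40);


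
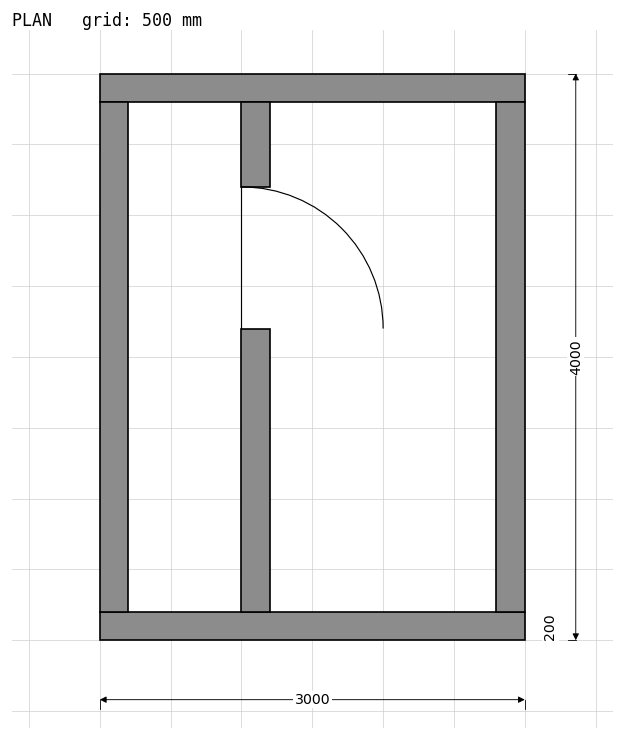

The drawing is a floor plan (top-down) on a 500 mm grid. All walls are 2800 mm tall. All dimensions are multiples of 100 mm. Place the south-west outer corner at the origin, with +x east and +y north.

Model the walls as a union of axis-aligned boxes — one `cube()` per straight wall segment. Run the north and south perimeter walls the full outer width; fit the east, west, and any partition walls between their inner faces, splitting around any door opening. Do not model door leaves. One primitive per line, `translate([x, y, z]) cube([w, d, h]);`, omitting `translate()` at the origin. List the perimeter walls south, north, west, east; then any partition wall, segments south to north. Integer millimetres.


cube([3000, 200, 2800]);
translate([0, 3800, 0]) cube([3000, 200, 2800]);
translate([0, 200, 0]) cube([200, 3600, 2800]);
translate([2800, 200, 0]) cube([200, 3600, 2800]);
translate([1000, 200, 0]) cube([200, 2000, 2800]);
translate([1000, 3200, 0]) cube([200, 600, 2800]);


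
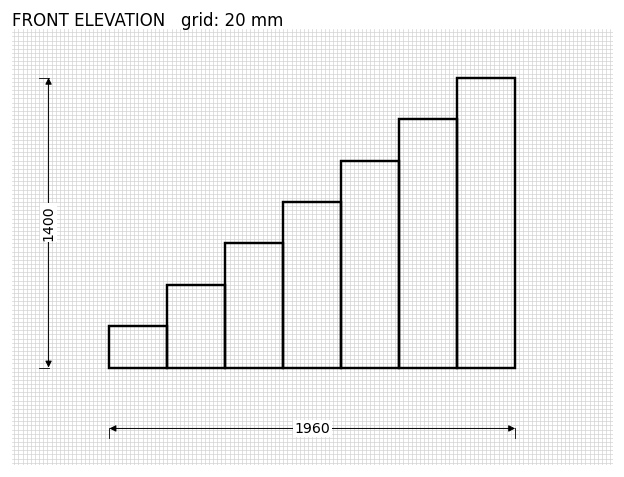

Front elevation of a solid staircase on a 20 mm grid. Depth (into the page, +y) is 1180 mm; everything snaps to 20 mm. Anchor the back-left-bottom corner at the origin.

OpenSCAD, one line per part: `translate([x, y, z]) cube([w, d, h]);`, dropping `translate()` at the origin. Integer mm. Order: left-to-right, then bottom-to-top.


cube([280, 1180, 200]);
translate([280, 0, 0]) cube([280, 1180, 400]);
translate([560, 0, 0]) cube([280, 1180, 600]);
translate([840, 0, 0]) cube([280, 1180, 800]);
translate([1120, 0, 0]) cube([280, 1180, 1000]);
translate([1400, 0, 0]) cube([280, 1180, 1200]);
translate([1680, 0, 0]) cube([280, 1180, 1400]);


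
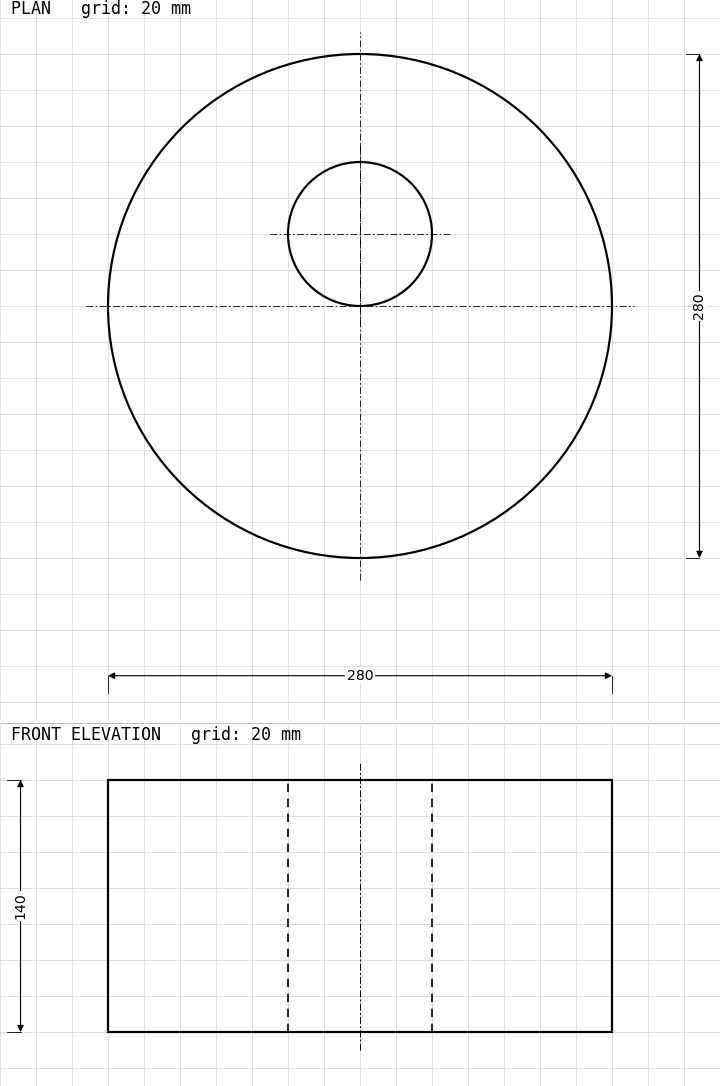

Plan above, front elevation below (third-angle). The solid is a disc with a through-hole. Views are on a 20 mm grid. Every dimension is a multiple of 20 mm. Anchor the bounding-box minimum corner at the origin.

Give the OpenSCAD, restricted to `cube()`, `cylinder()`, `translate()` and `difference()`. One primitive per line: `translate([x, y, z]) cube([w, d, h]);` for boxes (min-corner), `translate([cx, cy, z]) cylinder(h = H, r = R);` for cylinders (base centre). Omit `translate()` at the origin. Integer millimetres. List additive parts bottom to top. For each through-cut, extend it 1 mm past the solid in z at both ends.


difference() {
  translate([140, 140, 0]) cylinder(h = 140, r = 140);
  translate([140, 180, -1]) cylinder(h = 142, r = 40);
}


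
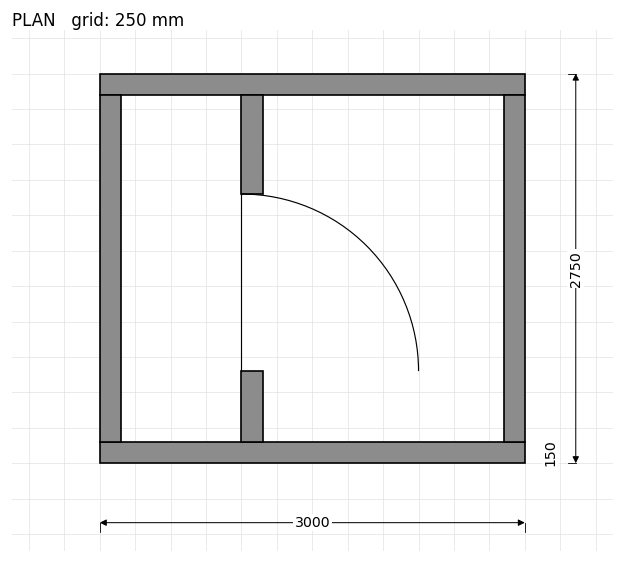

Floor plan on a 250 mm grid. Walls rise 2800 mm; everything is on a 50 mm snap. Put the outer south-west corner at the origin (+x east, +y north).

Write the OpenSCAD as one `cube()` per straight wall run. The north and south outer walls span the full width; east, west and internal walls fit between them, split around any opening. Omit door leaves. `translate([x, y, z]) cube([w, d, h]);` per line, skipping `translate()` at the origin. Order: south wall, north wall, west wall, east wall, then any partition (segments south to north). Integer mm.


cube([3000, 150, 2800]);
translate([0, 2600, 0]) cube([3000, 150, 2800]);
translate([0, 150, 0]) cube([150, 2450, 2800]);
translate([2850, 150, 0]) cube([150, 2450, 2800]);
translate([1000, 150, 0]) cube([150, 500, 2800]);
translate([1000, 1900, 0]) cube([150, 700, 2800]);
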